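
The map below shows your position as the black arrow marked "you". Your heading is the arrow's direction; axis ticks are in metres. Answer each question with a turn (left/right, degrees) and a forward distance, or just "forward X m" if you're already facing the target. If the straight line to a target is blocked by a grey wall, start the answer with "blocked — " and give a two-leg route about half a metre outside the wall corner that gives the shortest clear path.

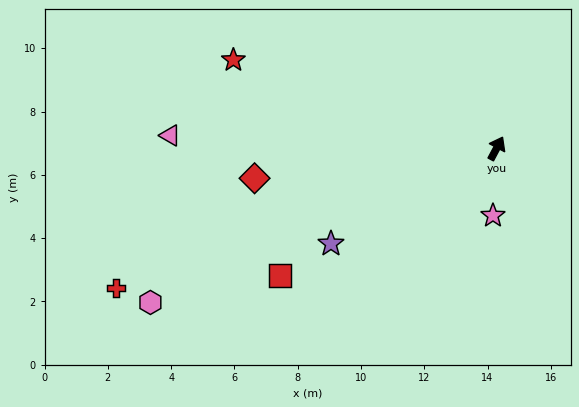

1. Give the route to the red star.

turn left 99°, forward 8.8 m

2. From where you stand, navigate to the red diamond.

turn left 125°, forward 7.7 m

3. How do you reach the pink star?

turn right 155°, forward 2.1 m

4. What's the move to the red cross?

turn left 138°, forward 12.8 m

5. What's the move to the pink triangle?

turn left 116°, forward 10.3 m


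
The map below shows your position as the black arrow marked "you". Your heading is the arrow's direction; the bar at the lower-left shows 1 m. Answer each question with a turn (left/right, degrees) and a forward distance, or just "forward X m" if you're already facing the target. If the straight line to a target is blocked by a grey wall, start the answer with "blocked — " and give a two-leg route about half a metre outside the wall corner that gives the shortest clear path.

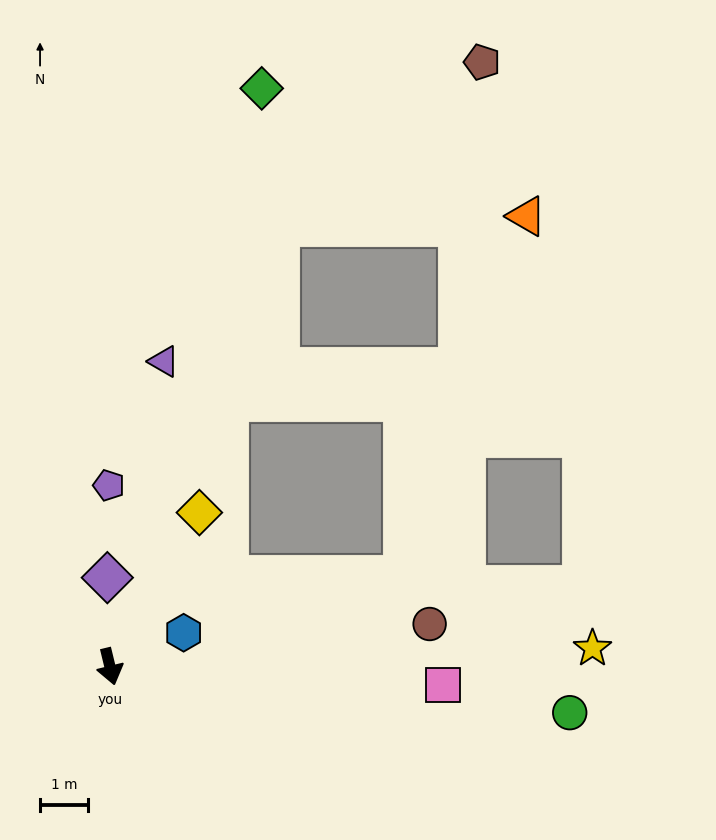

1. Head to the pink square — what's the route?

turn left 73°, forward 6.9 m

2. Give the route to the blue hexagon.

turn left 101°, forward 1.7 m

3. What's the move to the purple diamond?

turn left 168°, forward 1.8 m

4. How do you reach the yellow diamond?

turn left 136°, forward 3.7 m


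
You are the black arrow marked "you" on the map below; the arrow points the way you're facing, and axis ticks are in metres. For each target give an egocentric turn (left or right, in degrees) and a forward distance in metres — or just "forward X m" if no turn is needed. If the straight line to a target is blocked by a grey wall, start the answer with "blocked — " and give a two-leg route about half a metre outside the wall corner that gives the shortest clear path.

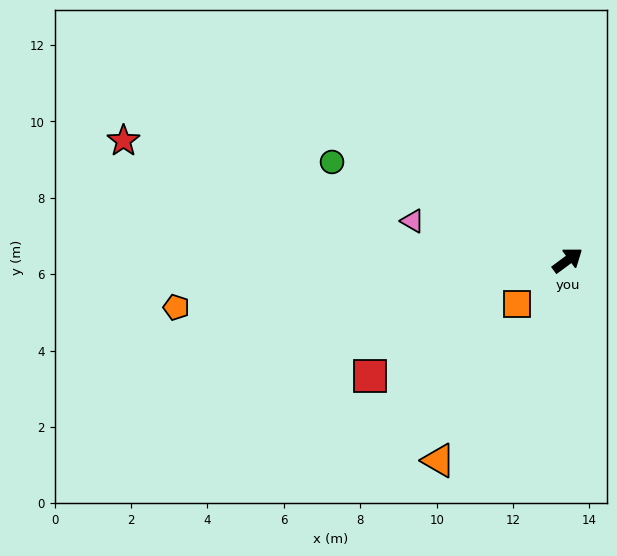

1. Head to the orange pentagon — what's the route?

turn left 150°, forward 10.3 m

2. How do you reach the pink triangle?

turn left 129°, forward 4.2 m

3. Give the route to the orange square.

turn right 176°, forward 1.7 m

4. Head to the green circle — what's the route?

turn left 121°, forward 6.7 m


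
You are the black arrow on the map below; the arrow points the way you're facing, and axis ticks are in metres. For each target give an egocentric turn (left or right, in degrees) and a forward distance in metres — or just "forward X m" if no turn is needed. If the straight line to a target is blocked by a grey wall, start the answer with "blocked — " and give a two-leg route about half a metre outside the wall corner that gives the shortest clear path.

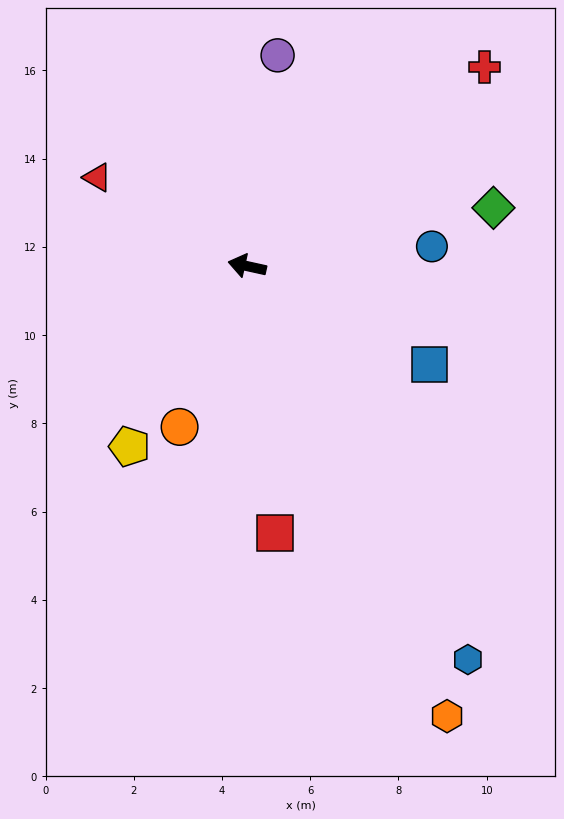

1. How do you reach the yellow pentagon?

turn left 69°, forward 4.9 m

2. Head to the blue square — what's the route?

turn left 164°, forward 4.7 m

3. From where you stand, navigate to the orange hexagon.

turn left 126°, forward 11.2 m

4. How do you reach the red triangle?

turn right 18°, forward 3.9 m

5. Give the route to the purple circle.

turn right 86°, forward 4.8 m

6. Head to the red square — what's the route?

turn left 108°, forward 6.1 m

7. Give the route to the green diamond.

turn right 154°, forward 5.7 m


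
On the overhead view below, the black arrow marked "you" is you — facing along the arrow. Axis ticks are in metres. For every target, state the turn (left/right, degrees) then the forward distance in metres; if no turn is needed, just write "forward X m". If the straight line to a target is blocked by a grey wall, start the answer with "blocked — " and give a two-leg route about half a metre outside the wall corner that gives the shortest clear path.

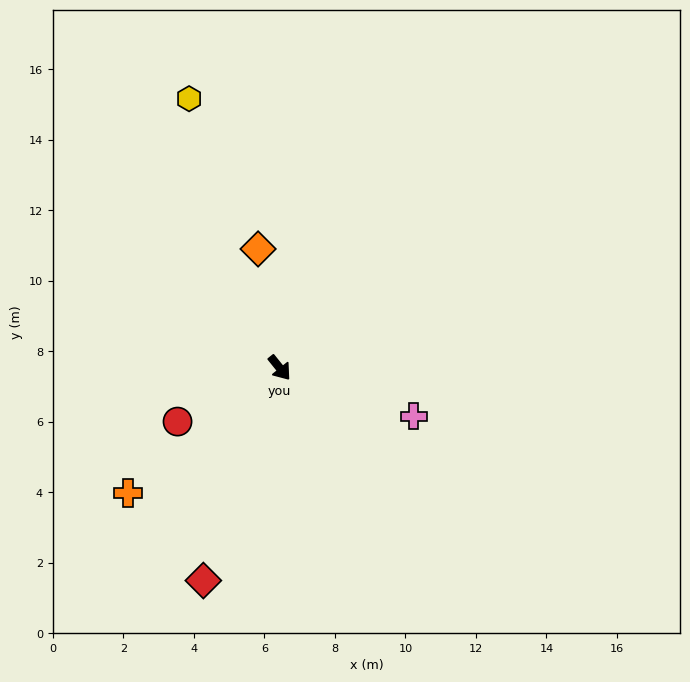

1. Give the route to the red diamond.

turn right 59°, forward 6.4 m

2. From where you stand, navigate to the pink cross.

turn left 31°, forward 4.0 m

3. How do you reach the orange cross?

turn right 89°, forward 5.6 m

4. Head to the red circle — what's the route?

turn right 101°, forward 3.3 m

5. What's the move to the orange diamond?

turn left 151°, forward 3.4 m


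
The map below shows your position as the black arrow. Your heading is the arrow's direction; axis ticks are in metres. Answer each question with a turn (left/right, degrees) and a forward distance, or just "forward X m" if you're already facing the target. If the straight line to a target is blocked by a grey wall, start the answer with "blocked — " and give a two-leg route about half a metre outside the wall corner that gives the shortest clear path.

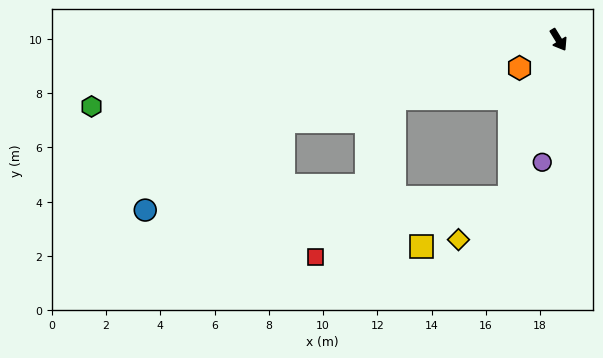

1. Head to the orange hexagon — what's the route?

turn right 86°, forward 1.8 m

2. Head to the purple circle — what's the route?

turn right 39°, forward 4.6 m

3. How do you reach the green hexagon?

turn right 113°, forward 17.4 m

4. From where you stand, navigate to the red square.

blocked — turn right 49°, forward 6.1 m, then turn right 55°, forward 7.5 m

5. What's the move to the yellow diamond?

blocked — turn right 49°, forward 6.1 m, then turn right 32°, forward 2.4 m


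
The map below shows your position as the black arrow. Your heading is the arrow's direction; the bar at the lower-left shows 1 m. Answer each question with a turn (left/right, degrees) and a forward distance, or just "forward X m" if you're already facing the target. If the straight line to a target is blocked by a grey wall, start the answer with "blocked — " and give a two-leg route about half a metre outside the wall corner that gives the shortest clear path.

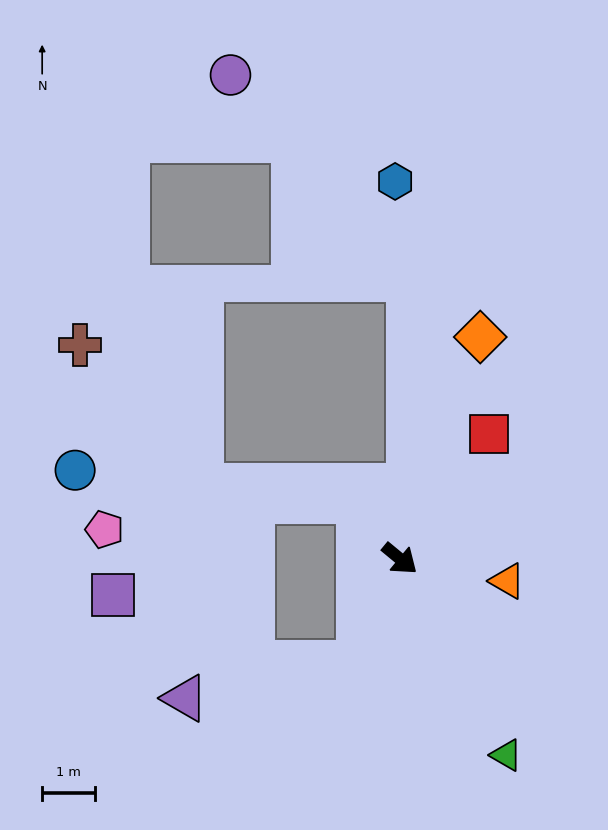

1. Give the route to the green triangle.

turn right 22°, forward 4.2 m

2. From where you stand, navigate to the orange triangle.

turn left 28°, forward 2.1 m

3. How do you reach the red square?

turn left 94°, forward 2.9 m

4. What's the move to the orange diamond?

turn left 110°, forward 4.4 m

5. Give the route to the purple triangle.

blocked — turn right 72°, forward 2.1 m, then turn right 57°, forward 3.3 m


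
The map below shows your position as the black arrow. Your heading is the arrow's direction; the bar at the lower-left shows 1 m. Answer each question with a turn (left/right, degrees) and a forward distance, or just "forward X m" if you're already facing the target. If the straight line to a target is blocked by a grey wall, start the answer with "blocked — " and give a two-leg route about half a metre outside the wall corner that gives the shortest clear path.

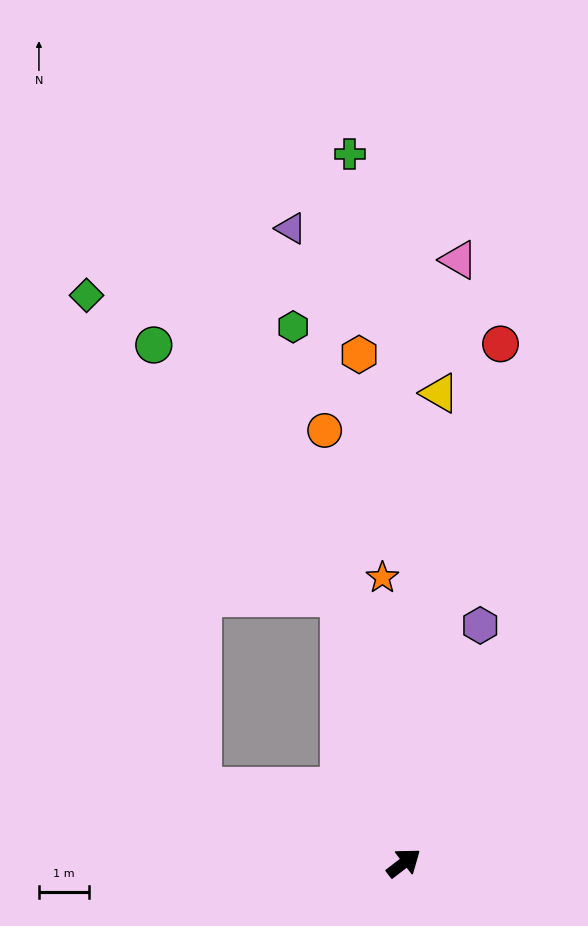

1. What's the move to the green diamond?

blocked — turn left 122°, forward 4.3 m, then turn right 57°, forward 10.2 m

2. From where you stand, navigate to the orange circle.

turn left 63°, forward 8.8 m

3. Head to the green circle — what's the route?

blocked — turn left 66°, forward 5.5 m, then turn left 23°, forward 6.3 m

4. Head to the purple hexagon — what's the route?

turn left 35°, forward 5.0 m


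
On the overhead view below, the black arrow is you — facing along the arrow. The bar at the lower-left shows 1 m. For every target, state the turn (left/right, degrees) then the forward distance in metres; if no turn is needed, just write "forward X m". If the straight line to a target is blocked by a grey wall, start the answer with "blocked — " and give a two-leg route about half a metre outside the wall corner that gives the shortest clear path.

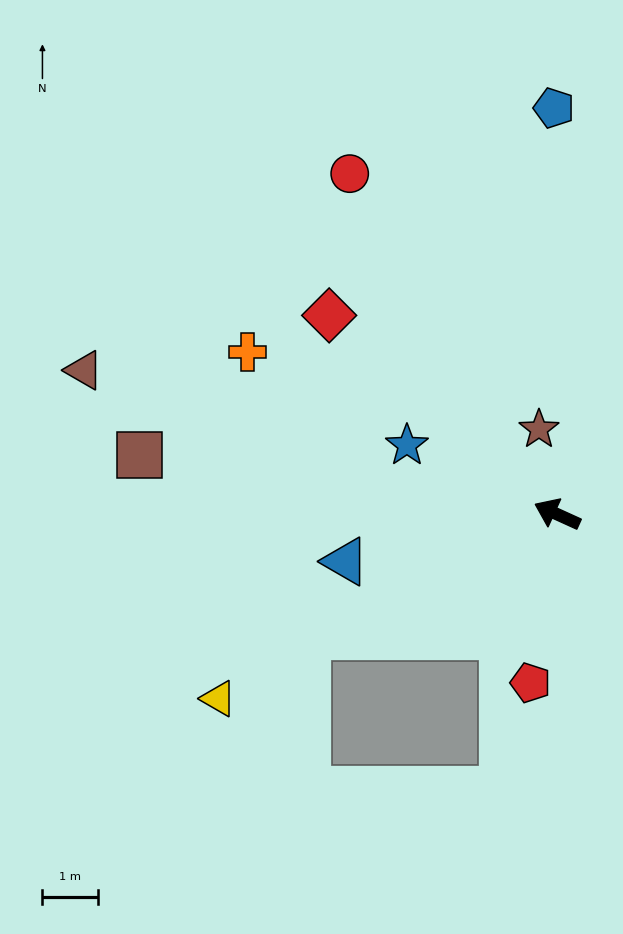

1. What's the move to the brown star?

turn right 53°, forward 1.6 m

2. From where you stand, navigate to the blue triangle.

turn left 37°, forward 3.9 m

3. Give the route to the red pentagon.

turn left 105°, forward 3.1 m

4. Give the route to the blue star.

forward 3.0 m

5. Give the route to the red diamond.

turn right 17°, forward 5.5 m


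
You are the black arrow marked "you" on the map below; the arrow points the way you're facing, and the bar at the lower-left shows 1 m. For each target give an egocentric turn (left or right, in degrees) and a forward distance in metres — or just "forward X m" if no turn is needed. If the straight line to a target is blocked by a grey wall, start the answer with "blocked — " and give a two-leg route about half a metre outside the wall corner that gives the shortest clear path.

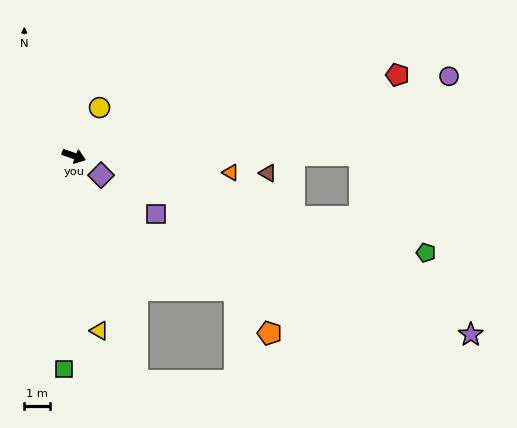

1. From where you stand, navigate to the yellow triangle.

turn right 62°, forward 7.0 m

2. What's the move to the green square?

turn right 73°, forward 8.4 m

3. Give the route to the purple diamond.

turn right 16°, forward 1.3 m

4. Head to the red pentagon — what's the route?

turn left 34°, forward 13.2 m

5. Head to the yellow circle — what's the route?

turn left 81°, forward 2.2 m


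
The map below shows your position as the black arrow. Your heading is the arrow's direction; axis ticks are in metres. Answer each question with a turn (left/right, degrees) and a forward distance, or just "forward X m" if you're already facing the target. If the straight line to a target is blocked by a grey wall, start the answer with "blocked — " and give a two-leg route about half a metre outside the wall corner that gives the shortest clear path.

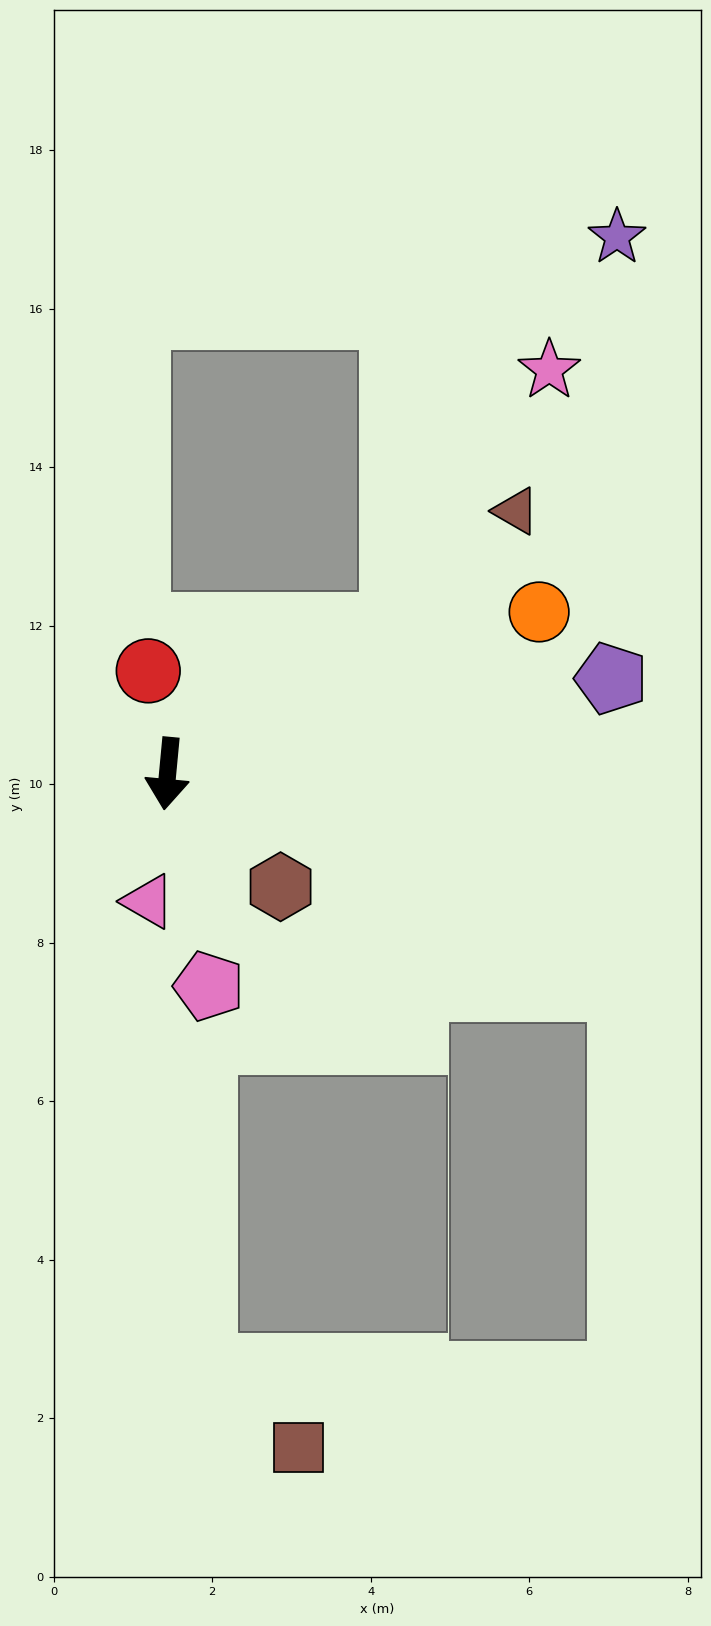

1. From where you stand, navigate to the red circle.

turn right 164°, forward 1.3 m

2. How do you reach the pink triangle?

turn right 3°, forward 1.6 m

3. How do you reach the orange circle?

turn left 119°, forward 5.1 m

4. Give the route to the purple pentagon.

turn left 108°, forward 5.7 m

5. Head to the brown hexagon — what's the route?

turn left 50°, forward 2.0 m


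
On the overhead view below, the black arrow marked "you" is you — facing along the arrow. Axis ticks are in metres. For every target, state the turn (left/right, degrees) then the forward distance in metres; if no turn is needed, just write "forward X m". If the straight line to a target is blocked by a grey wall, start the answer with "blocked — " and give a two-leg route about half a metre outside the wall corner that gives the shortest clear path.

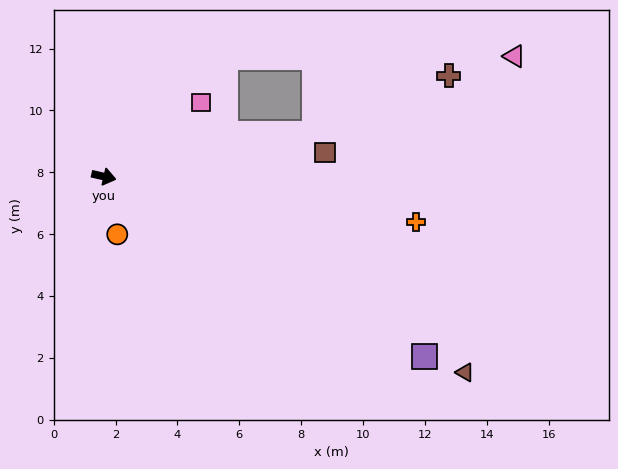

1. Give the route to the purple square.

turn right 16°, forward 11.9 m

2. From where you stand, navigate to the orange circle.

turn right 64°, forward 1.9 m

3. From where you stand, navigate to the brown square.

turn left 19°, forward 7.2 m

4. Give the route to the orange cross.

turn left 5°, forward 10.2 m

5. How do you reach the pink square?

turn left 50°, forward 3.9 m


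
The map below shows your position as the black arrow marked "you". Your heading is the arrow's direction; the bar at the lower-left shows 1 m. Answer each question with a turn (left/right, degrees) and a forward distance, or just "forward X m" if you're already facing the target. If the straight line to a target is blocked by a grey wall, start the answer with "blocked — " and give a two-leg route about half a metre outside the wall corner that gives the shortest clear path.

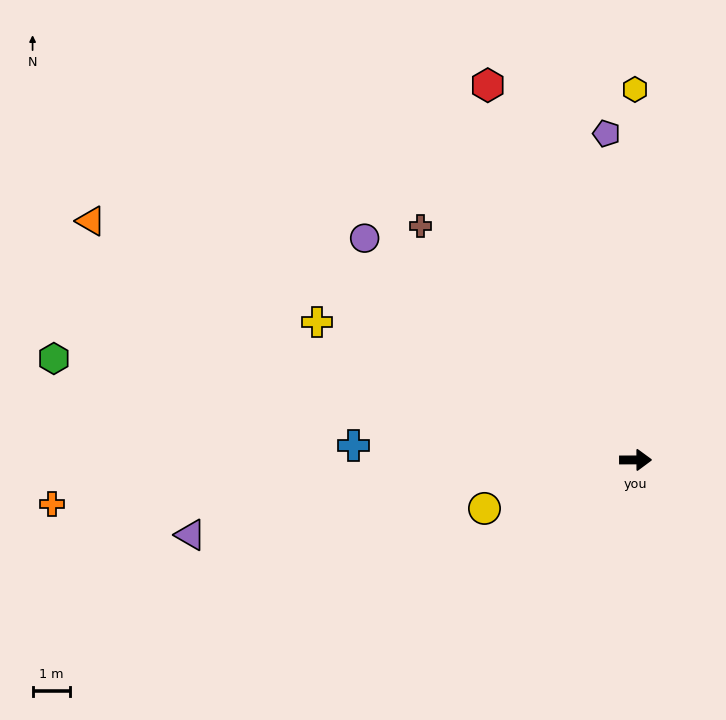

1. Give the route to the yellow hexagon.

turn left 90°, forward 9.9 m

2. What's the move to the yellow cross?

turn left 156°, forward 9.3 m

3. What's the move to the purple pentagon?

turn left 95°, forward 8.8 m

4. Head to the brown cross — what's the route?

turn left 132°, forward 8.5 m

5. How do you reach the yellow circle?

turn right 162°, forward 4.3 m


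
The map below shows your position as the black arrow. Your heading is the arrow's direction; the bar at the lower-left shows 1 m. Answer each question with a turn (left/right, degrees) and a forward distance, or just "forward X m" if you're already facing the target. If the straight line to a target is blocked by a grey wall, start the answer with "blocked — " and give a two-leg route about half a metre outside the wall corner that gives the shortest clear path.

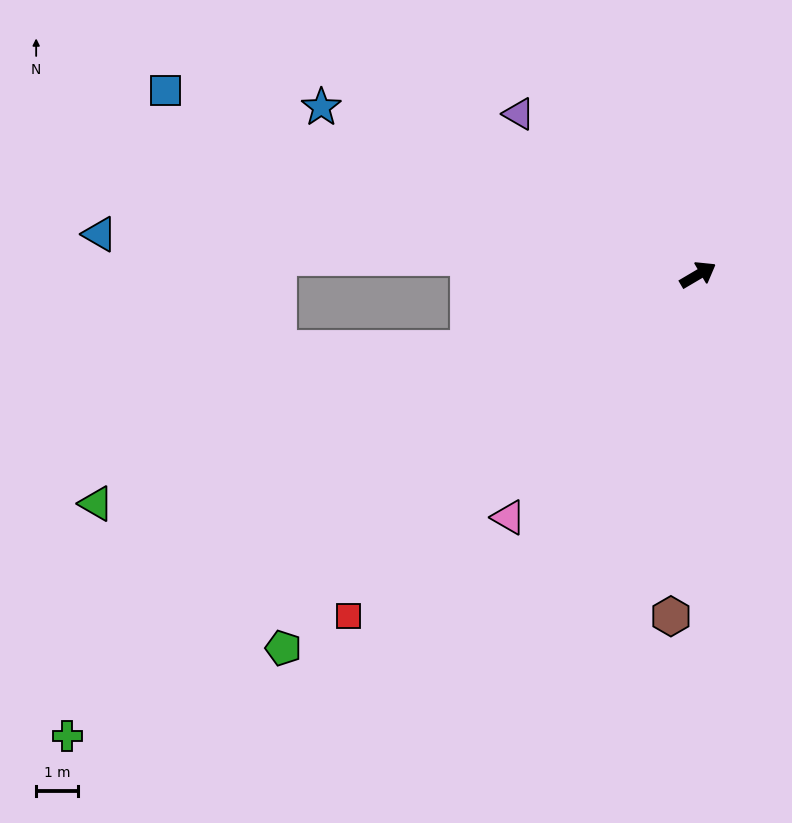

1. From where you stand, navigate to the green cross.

turn right 174°, forward 18.6 m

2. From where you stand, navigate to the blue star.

turn left 126°, forward 9.8 m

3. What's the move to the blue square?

turn left 130°, forward 13.4 m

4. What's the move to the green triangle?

turn left 170°, forward 15.3 m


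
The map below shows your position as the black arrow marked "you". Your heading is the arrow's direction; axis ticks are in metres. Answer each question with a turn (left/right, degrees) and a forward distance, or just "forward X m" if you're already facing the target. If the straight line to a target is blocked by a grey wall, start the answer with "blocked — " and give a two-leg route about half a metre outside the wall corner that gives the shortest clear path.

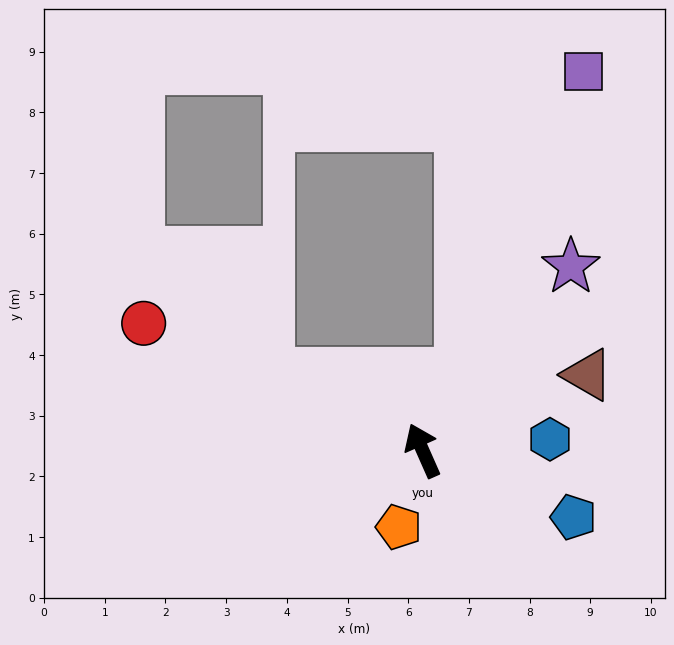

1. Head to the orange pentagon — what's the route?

turn left 139°, forward 1.3 m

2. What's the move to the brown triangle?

turn right 89°, forward 3.0 m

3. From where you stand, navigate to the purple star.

turn right 63°, forward 3.9 m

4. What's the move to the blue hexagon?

turn right 109°, forward 2.1 m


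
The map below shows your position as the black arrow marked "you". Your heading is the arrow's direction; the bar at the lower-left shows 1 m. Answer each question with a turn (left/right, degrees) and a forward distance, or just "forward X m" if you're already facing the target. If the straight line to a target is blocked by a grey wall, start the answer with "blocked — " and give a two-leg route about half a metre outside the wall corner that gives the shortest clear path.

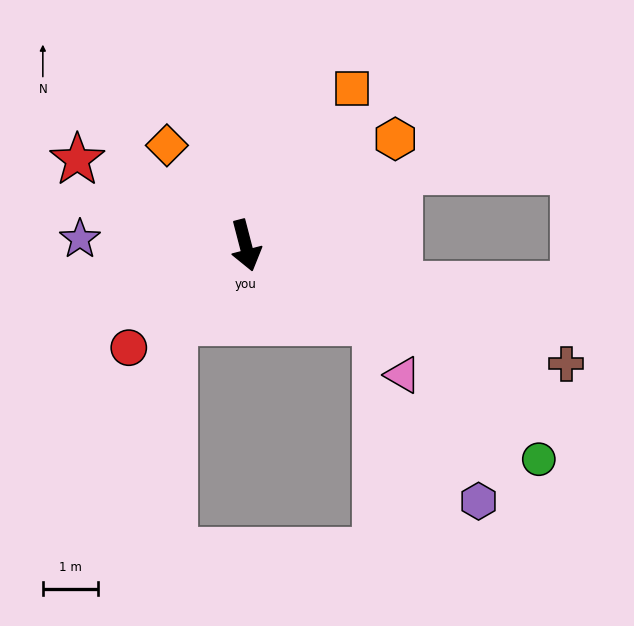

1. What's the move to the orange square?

turn left 131°, forward 3.4 m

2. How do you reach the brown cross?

turn left 55°, forward 6.2 m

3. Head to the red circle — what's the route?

turn right 63°, forward 2.8 m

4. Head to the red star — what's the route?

turn right 132°, forward 3.4 m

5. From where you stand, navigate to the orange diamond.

turn right 156°, forward 2.3 m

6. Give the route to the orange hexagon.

turn left 111°, forward 3.3 m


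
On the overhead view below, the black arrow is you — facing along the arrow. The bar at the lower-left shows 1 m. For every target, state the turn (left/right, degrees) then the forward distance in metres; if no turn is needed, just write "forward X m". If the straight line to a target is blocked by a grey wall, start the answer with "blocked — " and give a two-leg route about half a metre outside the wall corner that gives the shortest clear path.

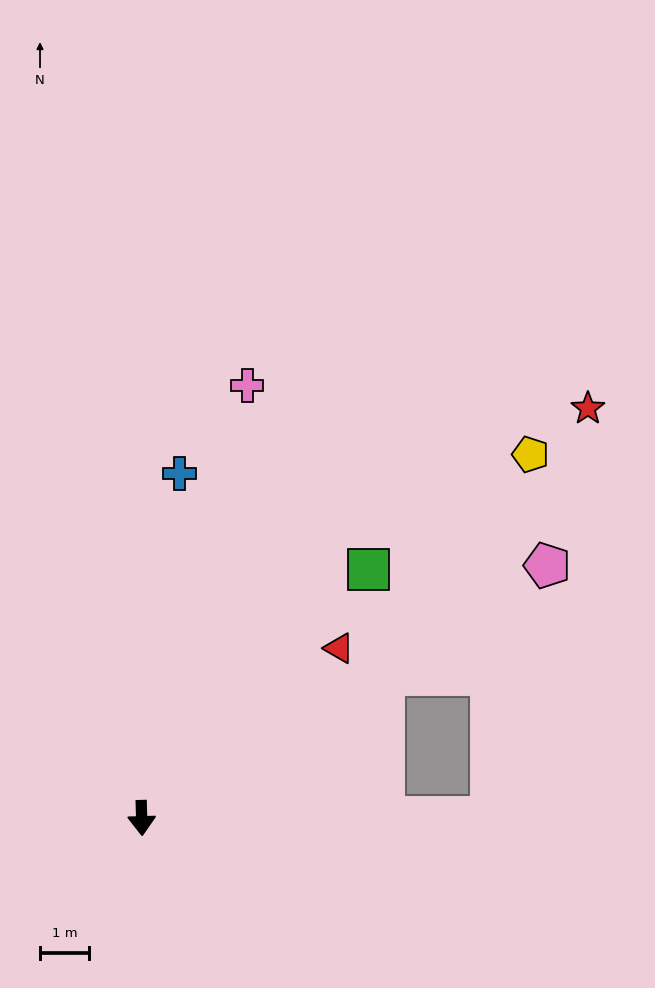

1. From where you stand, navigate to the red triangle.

turn left 129°, forward 5.3 m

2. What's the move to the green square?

turn left 136°, forward 6.9 m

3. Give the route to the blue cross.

turn left 172°, forward 7.1 m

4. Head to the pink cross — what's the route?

turn left 165°, forward 9.1 m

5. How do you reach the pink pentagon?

turn left 120°, forward 9.7 m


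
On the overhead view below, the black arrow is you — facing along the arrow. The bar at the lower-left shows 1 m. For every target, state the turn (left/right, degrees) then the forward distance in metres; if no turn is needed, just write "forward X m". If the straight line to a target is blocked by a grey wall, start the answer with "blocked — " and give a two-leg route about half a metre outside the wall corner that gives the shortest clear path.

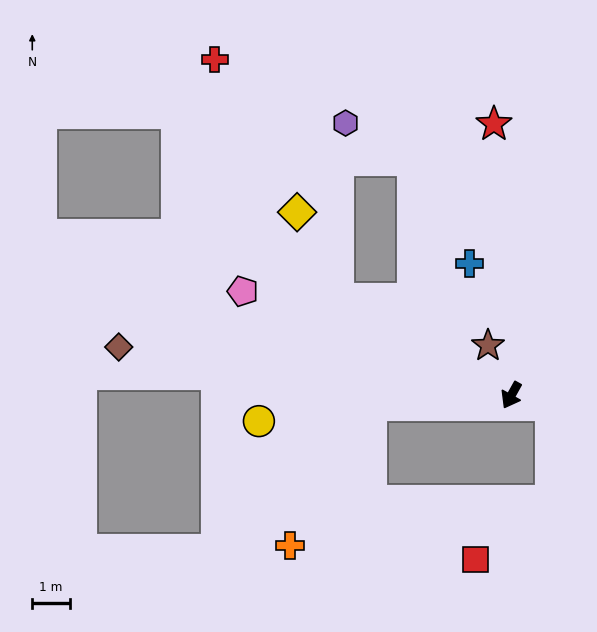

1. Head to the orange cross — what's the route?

blocked — turn right 57°, forward 3.7 m, then turn left 56°, forward 4.3 m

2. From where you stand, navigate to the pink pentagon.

turn right 82°, forward 7.7 m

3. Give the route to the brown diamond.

turn right 68°, forward 10.5 m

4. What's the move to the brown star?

turn right 126°, forward 1.5 m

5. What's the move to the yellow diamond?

blocked — turn right 90°, forward 5.3 m, then turn right 36°, forward 2.5 m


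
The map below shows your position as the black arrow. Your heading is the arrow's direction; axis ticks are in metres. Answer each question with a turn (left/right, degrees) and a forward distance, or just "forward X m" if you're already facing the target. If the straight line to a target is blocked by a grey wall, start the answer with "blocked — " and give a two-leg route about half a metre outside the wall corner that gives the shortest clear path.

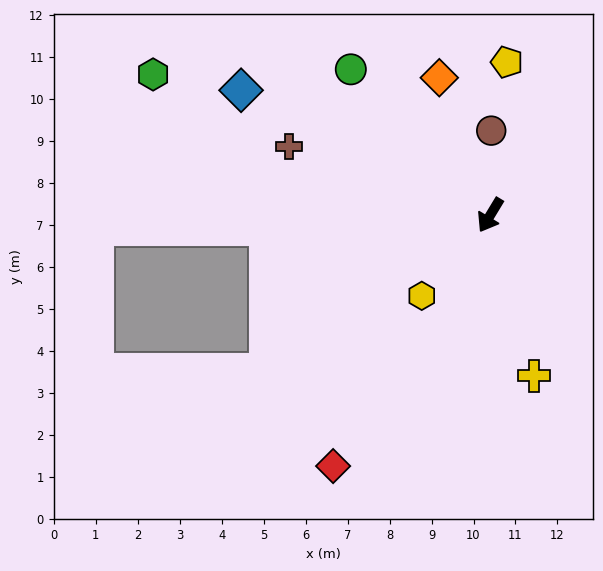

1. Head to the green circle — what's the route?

turn right 105°, forward 4.8 m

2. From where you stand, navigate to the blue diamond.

turn right 85°, forward 6.6 m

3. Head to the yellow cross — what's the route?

turn left 46°, forward 4.0 m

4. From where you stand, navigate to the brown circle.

turn right 149°, forward 2.0 m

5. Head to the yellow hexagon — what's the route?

turn right 9°, forward 2.5 m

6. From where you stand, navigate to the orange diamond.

turn right 128°, forward 3.5 m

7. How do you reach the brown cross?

turn right 78°, forward 5.1 m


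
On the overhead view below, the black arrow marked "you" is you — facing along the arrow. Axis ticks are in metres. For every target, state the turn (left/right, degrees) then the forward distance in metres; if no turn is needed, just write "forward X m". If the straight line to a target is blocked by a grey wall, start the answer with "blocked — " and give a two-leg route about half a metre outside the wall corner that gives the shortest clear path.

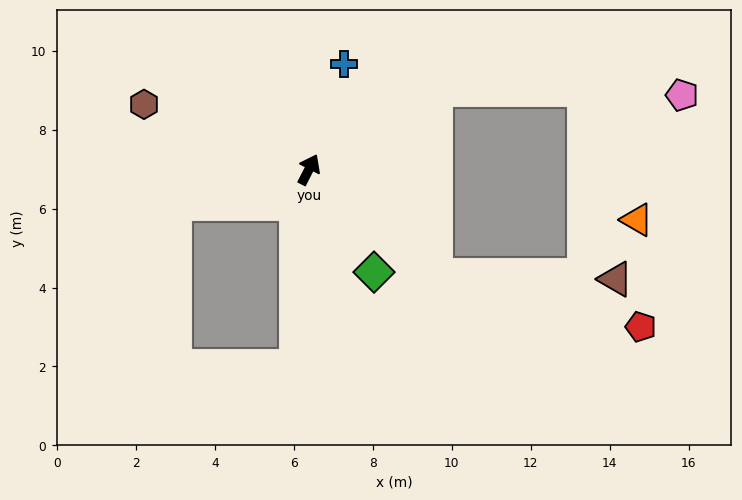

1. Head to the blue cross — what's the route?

turn left 9°, forward 2.8 m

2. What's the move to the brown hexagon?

turn left 96°, forward 4.5 m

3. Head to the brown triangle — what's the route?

blocked — turn right 103°, forward 4.2 m, then turn left 39°, forward 4.6 m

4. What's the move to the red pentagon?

blocked — turn right 103°, forward 4.2 m, then turn left 26°, forward 5.4 m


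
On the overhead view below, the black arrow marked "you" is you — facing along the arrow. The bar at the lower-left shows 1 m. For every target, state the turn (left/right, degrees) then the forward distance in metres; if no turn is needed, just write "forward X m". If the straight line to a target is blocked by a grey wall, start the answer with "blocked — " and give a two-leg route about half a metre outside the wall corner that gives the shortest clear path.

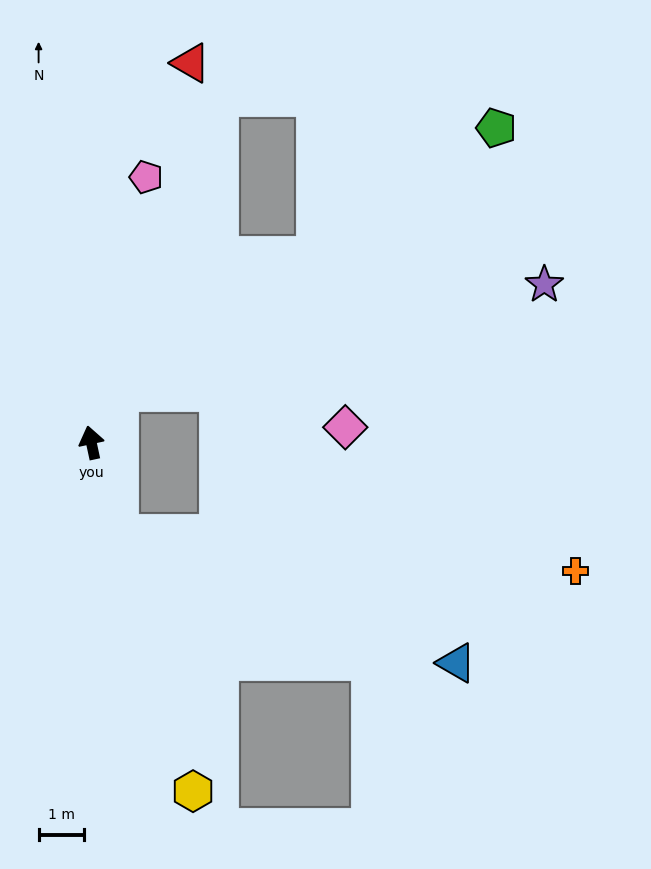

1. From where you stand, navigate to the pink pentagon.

turn right 24°, forward 5.9 m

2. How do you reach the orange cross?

blocked — turn right 175°, forward 2.1 m, then turn left 68°, forward 10.0 m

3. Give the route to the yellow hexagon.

turn right 176°, forward 8.0 m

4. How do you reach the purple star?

blocked — turn right 42°, forward 1.3 m, then turn right 46°, forward 9.6 m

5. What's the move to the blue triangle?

blocked — turn right 175°, forward 2.1 m, then turn left 52°, forward 7.9 m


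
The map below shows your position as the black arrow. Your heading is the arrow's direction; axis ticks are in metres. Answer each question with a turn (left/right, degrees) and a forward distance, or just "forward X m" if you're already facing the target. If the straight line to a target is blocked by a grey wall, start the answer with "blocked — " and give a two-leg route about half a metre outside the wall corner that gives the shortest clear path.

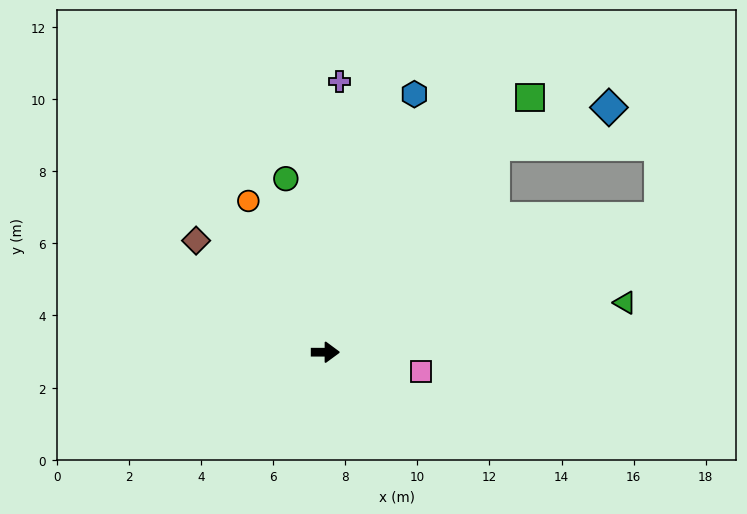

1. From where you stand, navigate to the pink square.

turn right 11°, forward 2.7 m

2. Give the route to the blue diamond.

blocked — turn left 51°, forward 7.4 m, then turn right 32°, forward 3.3 m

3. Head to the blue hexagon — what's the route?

turn left 71°, forward 7.6 m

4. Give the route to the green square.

turn left 51°, forward 9.1 m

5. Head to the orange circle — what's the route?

turn left 117°, forward 4.7 m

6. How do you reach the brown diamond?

turn left 139°, forward 4.7 m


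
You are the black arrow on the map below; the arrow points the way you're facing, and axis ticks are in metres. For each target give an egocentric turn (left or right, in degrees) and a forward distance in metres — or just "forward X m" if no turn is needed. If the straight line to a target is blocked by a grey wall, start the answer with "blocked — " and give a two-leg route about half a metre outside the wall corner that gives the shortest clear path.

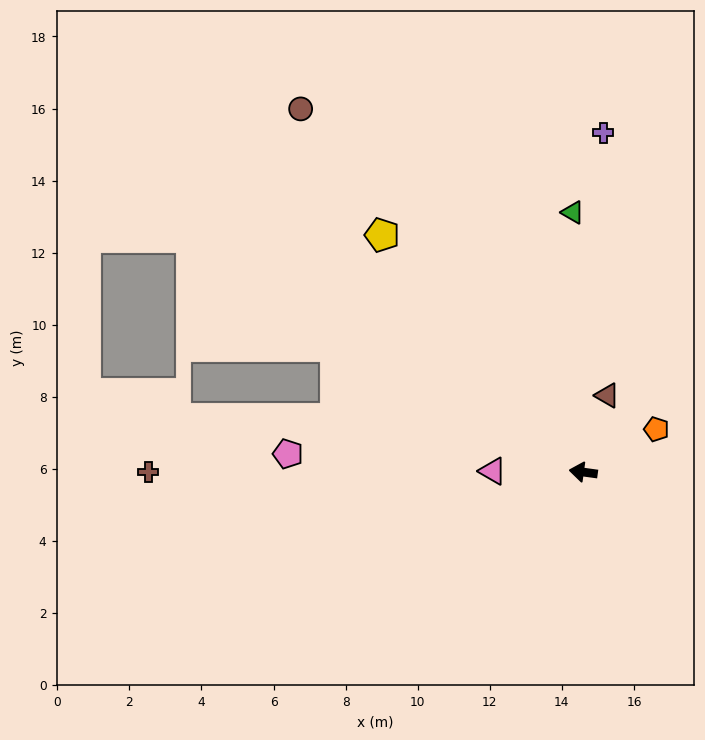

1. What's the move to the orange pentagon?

turn right 142°, forward 2.4 m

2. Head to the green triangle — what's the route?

turn right 80°, forward 7.2 m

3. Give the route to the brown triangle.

turn right 100°, forward 2.2 m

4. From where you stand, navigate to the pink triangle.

turn left 7°, forward 2.5 m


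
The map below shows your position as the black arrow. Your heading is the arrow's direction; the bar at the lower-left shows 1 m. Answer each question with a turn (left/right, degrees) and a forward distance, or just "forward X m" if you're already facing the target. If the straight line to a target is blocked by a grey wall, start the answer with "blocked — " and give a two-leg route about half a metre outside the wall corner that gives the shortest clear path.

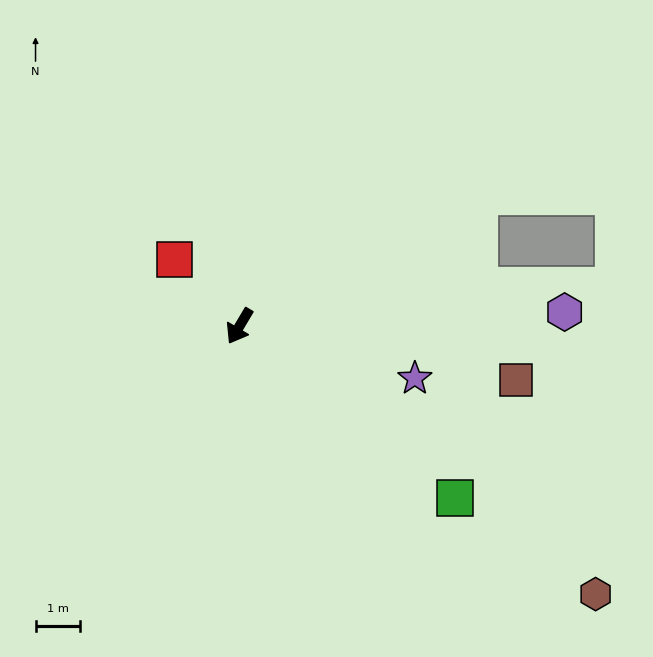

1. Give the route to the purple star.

turn left 104°, forward 4.2 m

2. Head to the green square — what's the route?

turn left 82°, forward 6.3 m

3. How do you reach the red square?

turn right 105°, forward 2.1 m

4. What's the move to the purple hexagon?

turn left 123°, forward 7.4 m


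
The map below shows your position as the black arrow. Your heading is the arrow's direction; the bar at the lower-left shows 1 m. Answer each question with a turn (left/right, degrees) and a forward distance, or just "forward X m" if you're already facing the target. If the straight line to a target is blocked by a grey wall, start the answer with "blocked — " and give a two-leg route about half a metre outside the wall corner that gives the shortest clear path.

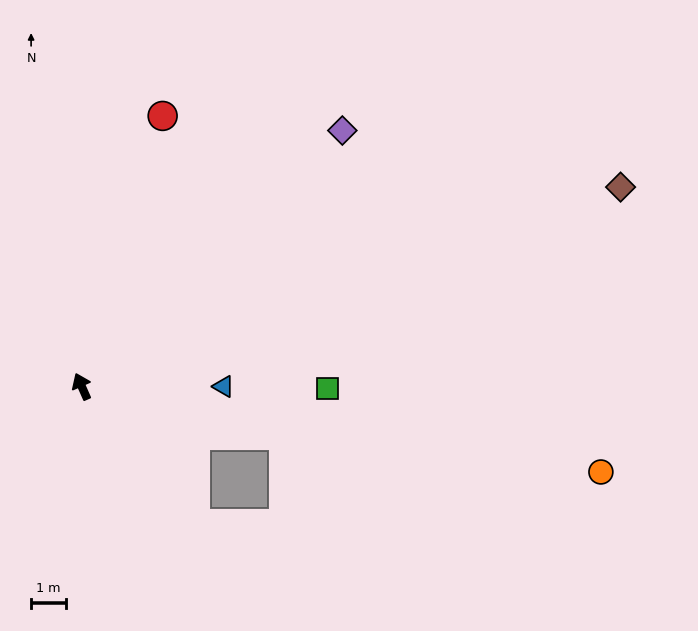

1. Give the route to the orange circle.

turn right 123°, forward 15.1 m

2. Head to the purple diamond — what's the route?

turn right 69°, forward 10.5 m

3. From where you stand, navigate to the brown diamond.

turn right 94°, forward 16.5 m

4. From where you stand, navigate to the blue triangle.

turn right 114°, forward 4.1 m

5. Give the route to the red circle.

turn right 40°, forward 8.1 m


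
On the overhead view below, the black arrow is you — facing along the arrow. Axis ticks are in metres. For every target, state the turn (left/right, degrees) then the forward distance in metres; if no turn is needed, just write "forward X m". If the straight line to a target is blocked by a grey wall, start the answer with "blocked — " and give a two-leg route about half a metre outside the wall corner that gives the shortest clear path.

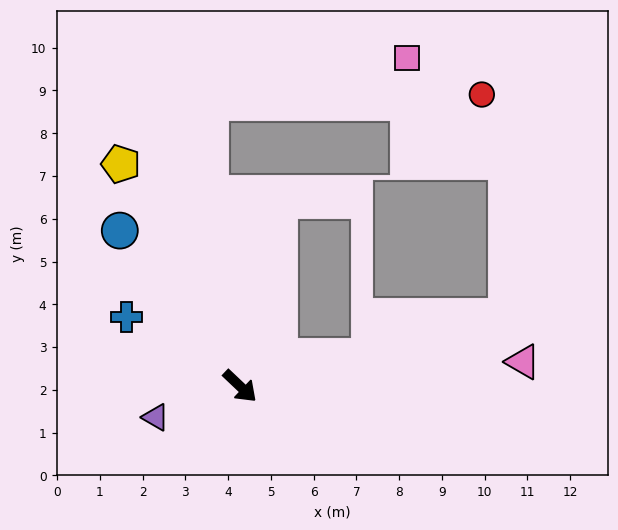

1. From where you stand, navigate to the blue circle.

turn left 171°, forward 4.6 m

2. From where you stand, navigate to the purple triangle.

turn right 116°, forward 2.1 m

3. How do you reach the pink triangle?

turn left 48°, forward 6.6 m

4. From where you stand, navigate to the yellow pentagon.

turn left 162°, forward 5.9 m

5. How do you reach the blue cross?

turn right 168°, forward 3.1 m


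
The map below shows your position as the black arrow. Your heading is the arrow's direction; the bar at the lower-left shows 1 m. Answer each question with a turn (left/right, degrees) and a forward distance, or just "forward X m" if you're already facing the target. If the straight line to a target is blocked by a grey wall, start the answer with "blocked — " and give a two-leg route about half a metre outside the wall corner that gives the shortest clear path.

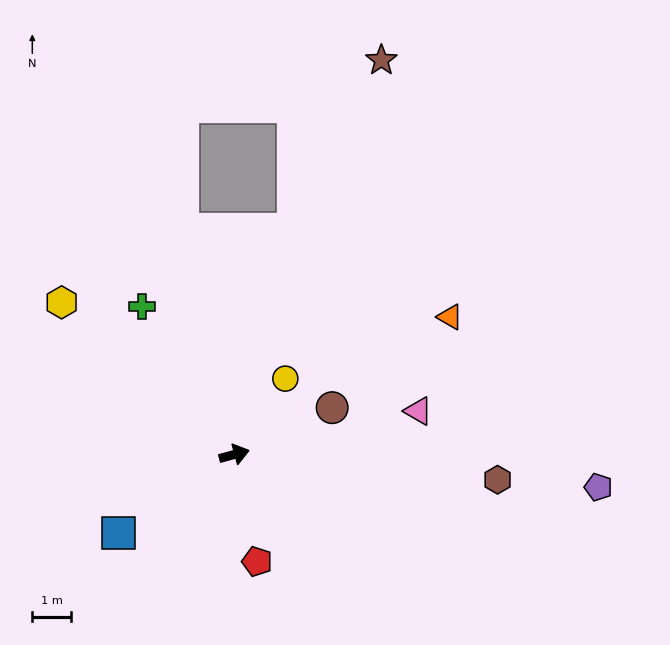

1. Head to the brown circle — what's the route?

turn left 10°, forward 2.8 m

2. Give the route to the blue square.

turn right 161°, forward 3.6 m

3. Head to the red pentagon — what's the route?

turn right 93°, forward 2.8 m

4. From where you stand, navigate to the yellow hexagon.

turn left 123°, forward 6.0 m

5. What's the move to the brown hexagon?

turn right 21°, forward 6.8 m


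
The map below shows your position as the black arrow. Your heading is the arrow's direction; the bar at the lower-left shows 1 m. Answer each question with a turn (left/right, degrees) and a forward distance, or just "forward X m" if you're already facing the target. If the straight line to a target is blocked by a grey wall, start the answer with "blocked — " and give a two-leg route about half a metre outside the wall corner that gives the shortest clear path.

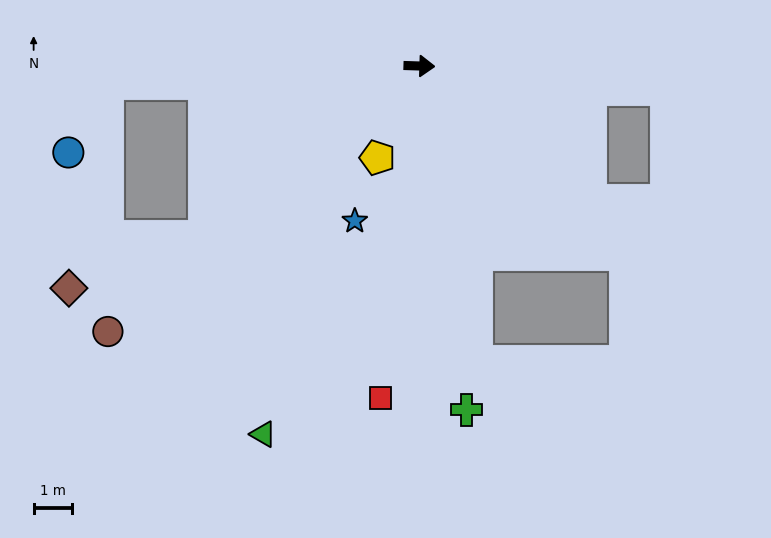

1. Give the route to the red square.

turn right 95°, forward 8.8 m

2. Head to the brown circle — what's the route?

turn right 138°, forward 10.8 m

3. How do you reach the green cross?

turn right 80°, forward 9.1 m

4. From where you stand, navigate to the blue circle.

blocked — turn right 175°, forward 8.2 m, then turn left 57°, forward 2.1 m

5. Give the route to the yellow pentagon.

turn right 113°, forward 2.7 m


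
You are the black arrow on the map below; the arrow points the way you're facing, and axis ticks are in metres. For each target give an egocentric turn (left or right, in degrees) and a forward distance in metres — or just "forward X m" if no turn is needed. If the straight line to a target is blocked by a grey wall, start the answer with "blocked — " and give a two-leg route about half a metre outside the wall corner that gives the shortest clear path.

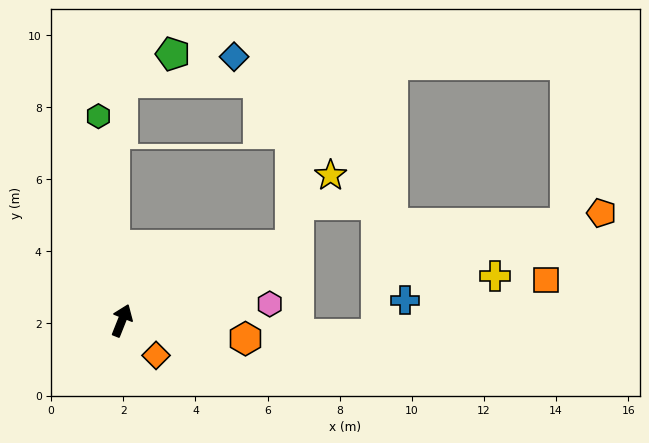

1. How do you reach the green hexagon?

turn left 28°, forward 5.7 m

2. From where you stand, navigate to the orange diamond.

turn right 114°, forward 1.4 m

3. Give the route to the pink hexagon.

turn right 62°, forward 4.1 m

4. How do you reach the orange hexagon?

turn right 77°, forward 3.5 m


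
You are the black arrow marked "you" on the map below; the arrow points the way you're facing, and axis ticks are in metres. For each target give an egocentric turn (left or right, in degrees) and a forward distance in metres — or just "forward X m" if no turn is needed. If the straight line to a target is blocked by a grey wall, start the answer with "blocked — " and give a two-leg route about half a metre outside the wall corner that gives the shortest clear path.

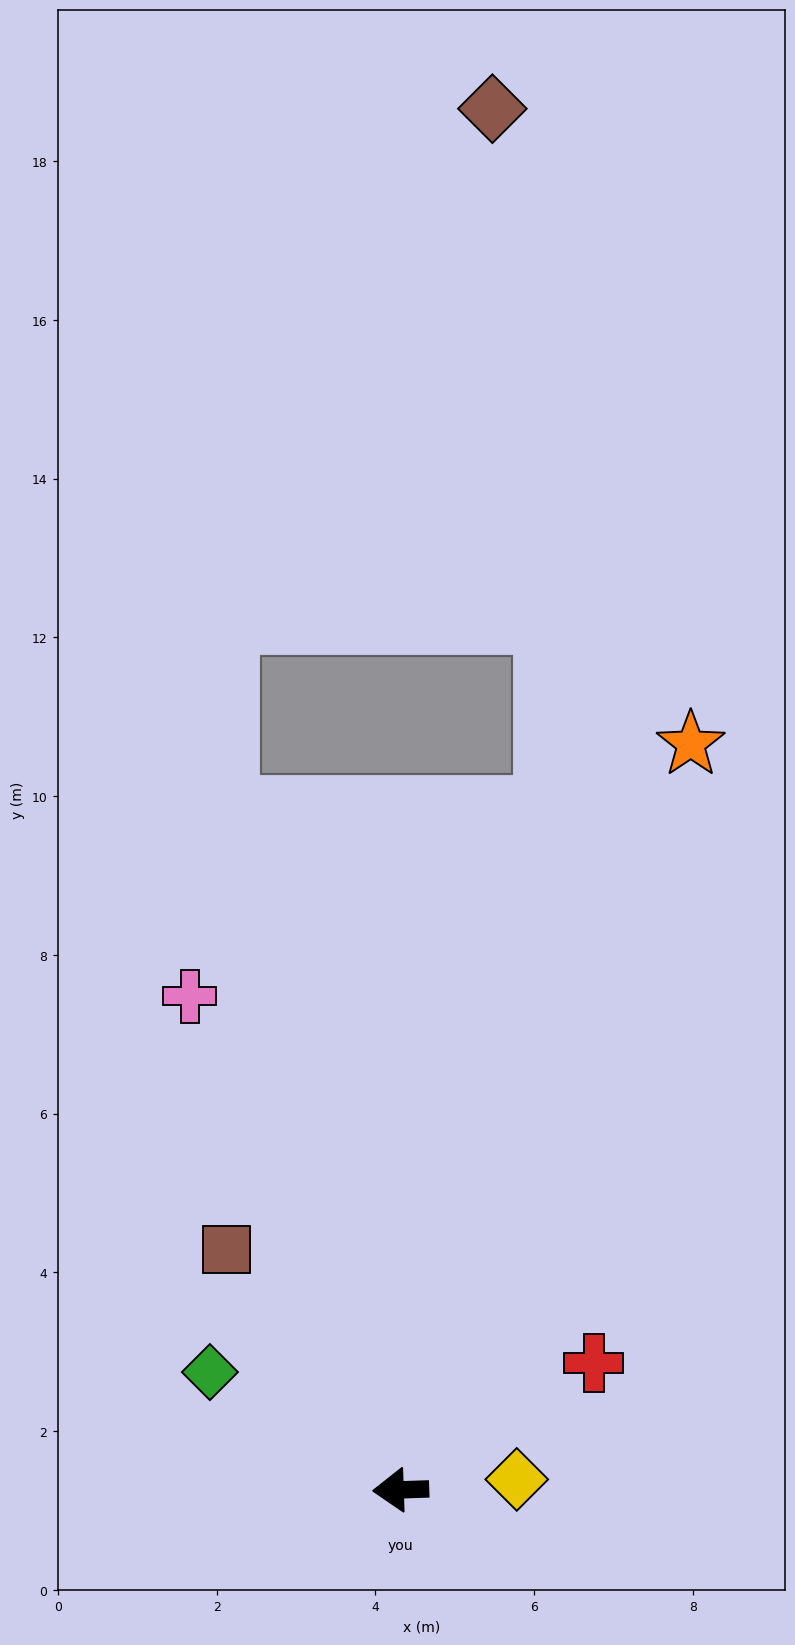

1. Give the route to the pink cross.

turn right 69°, forward 6.8 m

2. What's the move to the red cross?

turn right 149°, forward 2.9 m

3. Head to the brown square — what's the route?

turn right 56°, forward 3.7 m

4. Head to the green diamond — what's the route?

turn right 34°, forward 2.8 m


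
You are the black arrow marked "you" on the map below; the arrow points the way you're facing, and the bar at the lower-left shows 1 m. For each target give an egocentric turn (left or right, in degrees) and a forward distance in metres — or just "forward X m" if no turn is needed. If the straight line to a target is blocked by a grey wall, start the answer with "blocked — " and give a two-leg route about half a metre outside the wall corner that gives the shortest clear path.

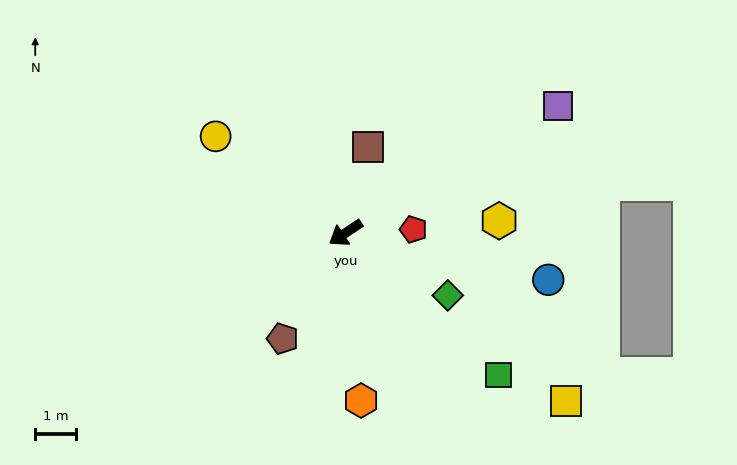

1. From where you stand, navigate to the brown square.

turn right 138°, forward 2.2 m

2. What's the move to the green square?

turn left 104°, forward 5.1 m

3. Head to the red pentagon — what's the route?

turn left 149°, forward 1.7 m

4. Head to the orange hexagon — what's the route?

turn left 62°, forward 4.1 m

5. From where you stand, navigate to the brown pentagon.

turn left 26°, forward 3.0 m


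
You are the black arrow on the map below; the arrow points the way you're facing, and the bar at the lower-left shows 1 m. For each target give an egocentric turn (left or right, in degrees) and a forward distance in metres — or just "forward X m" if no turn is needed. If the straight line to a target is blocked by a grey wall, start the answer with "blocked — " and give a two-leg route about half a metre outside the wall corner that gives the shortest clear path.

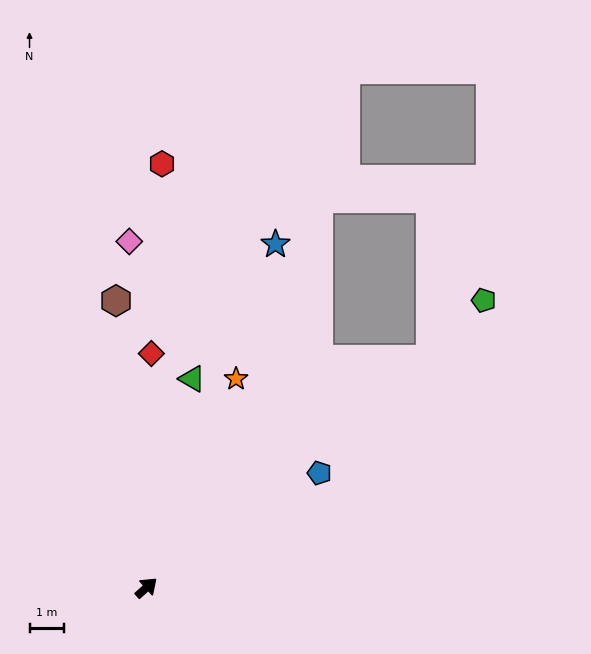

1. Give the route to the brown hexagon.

turn left 54°, forward 8.4 m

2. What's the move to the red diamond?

turn left 47°, forward 6.8 m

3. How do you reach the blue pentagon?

turn right 8°, forward 6.0 m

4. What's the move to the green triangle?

turn left 36°, forward 6.2 m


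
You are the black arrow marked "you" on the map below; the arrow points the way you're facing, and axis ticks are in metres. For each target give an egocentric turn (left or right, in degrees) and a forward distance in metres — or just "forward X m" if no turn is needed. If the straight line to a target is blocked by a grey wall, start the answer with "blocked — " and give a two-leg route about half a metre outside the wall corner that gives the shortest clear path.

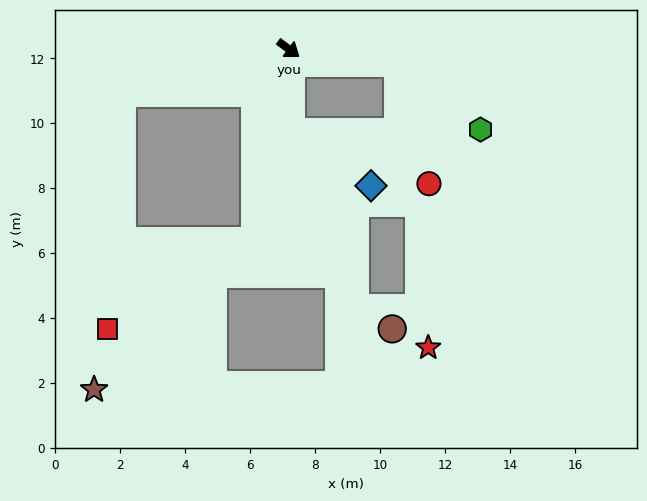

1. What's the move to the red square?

blocked — turn right 63°, forward 6.0 m, then turn right 50°, forward 5.3 m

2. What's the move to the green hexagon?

blocked — turn left 29°, forward 3.4 m, then turn right 31°, forward 3.3 m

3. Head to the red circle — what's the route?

blocked — turn right 51°, forward 2.6 m, then turn left 67°, forward 4.5 m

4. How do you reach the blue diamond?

blocked — turn right 51°, forward 2.6 m, then turn left 53°, forward 3.0 m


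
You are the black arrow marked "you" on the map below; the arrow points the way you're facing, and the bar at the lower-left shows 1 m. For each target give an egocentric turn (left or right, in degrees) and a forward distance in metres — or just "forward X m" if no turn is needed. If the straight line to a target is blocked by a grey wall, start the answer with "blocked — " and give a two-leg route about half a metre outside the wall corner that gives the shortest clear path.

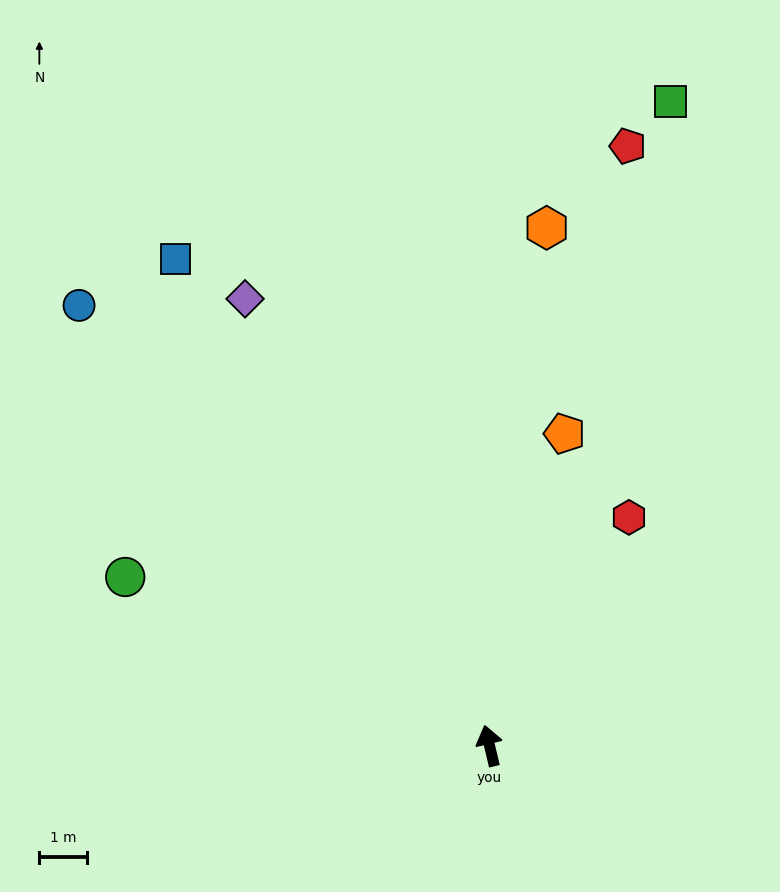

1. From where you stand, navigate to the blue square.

turn left 19°, forward 12.2 m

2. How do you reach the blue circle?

turn left 30°, forward 12.7 m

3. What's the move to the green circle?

turn left 52°, forward 8.5 m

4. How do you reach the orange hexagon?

turn right 20°, forward 11.0 m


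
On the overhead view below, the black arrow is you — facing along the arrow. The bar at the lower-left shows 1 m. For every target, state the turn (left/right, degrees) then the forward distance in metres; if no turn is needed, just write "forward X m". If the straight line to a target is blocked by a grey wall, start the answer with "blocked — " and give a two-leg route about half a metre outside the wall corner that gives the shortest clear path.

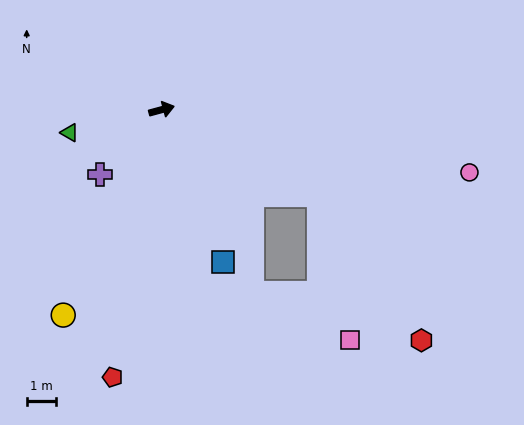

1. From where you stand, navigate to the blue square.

turn right 83°, forward 5.7 m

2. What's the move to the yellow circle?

turn right 131°, forward 7.9 m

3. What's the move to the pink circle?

turn right 27°, forward 10.9 m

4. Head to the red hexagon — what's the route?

blocked — turn right 44°, forward 6.2 m, then turn right 26°, forward 6.2 m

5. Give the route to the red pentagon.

turn right 116°, forward 9.4 m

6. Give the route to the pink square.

blocked — turn right 44°, forward 6.2 m, then turn right 49°, forward 5.1 m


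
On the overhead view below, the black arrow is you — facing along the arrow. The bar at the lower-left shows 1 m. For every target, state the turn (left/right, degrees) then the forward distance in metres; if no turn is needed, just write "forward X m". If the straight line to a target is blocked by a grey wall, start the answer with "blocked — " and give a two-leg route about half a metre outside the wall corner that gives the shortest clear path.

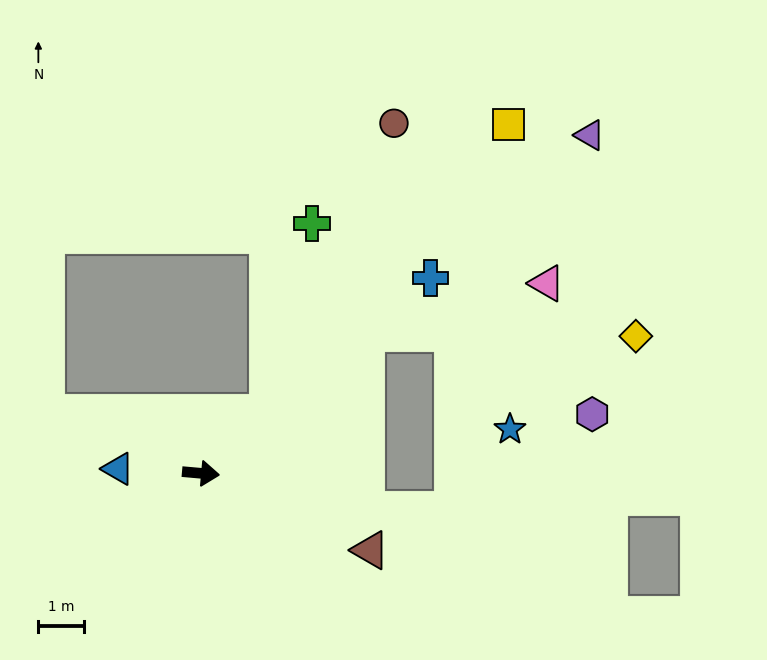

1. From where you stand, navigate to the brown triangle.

turn right 19°, forward 4.1 m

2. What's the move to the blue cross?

turn left 45°, forward 6.6 m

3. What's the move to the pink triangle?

blocked — turn left 46°, forward 4.7 m, then turn right 26°, forward 4.1 m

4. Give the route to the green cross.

blocked — turn left 47°, forward 2.0 m, then turn left 35°, forward 4.3 m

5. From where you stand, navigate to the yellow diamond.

blocked — turn left 46°, forward 4.7 m, then turn right 42°, forward 5.9 m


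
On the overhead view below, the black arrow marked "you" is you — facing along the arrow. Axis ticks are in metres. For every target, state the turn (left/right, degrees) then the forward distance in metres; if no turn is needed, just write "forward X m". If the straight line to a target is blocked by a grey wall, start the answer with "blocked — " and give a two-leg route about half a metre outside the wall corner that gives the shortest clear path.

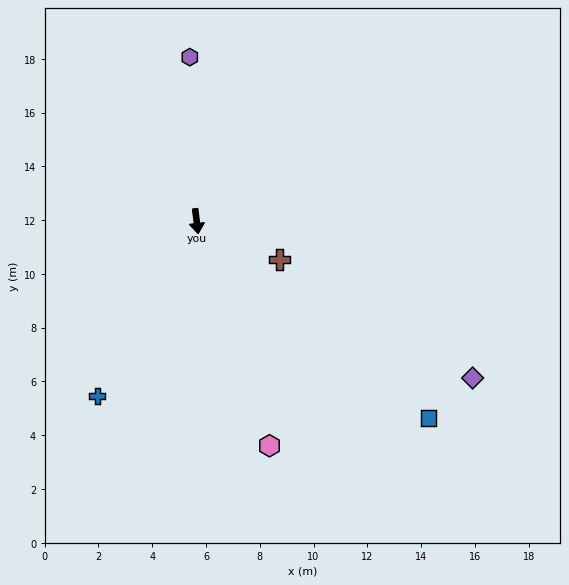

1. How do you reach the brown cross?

turn left 58°, forward 3.4 m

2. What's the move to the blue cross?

turn right 36°, forward 7.5 m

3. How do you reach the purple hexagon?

turn left 176°, forward 6.1 m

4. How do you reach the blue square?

turn left 43°, forward 11.3 m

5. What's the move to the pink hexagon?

turn left 11°, forward 8.8 m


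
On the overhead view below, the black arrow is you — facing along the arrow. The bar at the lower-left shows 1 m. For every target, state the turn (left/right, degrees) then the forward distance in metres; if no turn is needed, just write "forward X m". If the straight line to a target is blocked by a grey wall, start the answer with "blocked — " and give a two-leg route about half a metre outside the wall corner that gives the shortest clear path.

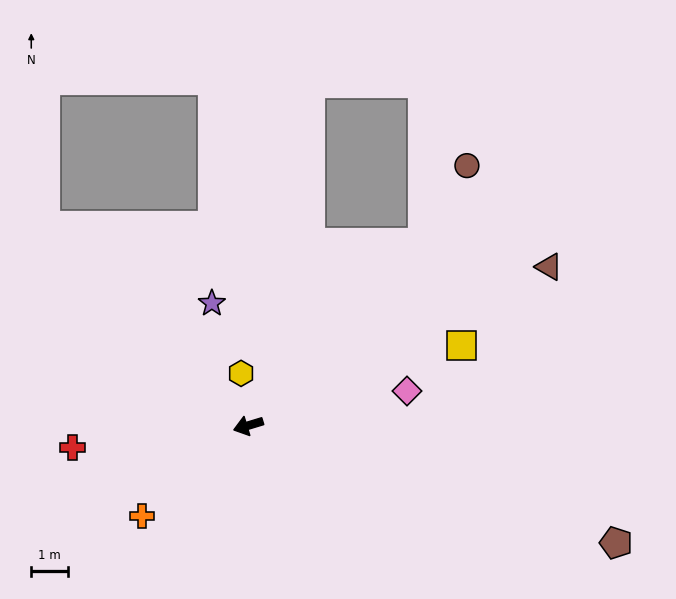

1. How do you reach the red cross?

turn right 10°, forward 4.9 m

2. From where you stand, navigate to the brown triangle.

turn right 169°, forward 9.3 m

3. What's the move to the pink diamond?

turn left 175°, forward 4.5 m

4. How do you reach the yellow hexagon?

turn right 99°, forward 1.4 m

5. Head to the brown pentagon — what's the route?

turn left 145°, forward 10.6 m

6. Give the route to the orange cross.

turn left 23°, forward 3.8 m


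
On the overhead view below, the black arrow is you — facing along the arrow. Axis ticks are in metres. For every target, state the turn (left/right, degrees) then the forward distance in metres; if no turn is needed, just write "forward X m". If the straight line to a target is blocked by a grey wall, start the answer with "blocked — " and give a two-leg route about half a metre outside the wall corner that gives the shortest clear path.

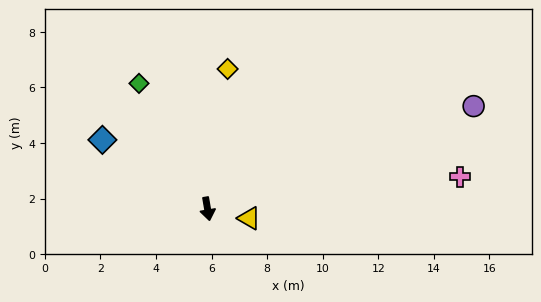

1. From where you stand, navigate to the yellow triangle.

turn left 68°, forward 1.5 m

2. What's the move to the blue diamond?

turn right 133°, forward 4.5 m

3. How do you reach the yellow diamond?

turn left 162°, forward 5.1 m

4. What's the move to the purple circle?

turn left 101°, forward 10.3 m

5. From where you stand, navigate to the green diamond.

turn right 161°, forward 5.1 m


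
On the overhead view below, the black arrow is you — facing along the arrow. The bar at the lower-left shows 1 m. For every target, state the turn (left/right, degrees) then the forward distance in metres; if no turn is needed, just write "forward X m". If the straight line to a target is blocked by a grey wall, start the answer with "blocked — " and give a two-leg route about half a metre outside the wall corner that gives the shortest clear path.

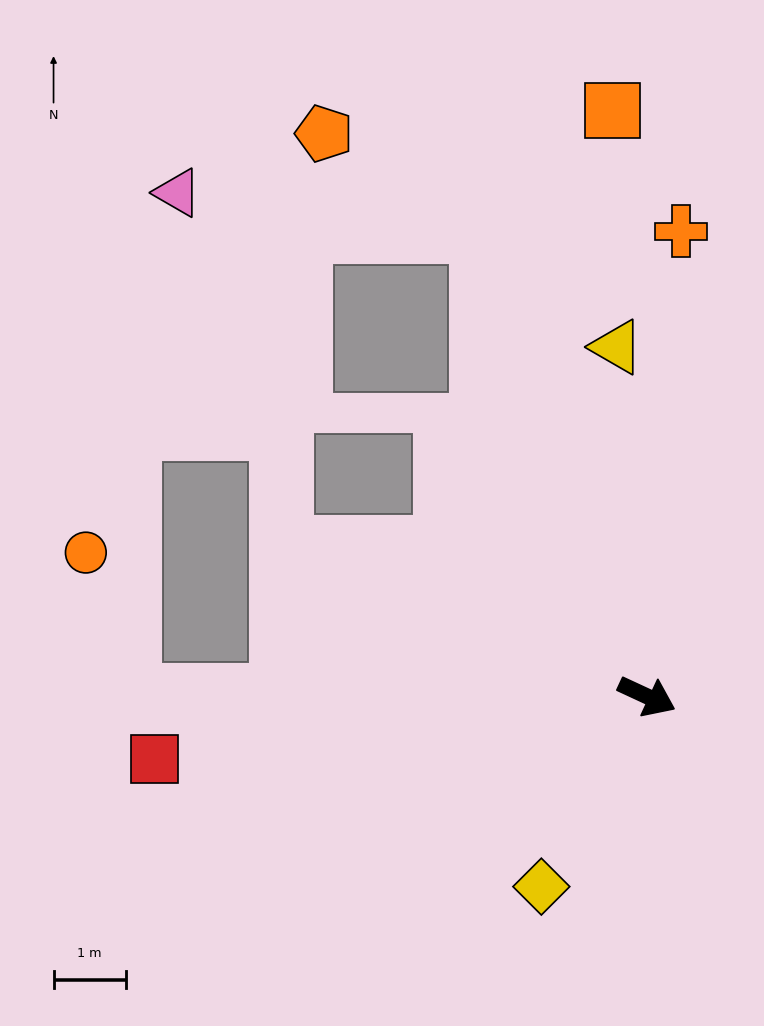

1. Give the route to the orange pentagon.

blocked — turn left 135°, forward 6.8 m, then turn left 37°, forward 2.6 m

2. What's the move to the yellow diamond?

turn right 94°, forward 3.0 m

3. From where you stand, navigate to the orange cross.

turn left 111°, forward 6.4 m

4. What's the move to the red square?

turn right 148°, forward 6.9 m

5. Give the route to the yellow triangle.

turn left 120°, forward 4.8 m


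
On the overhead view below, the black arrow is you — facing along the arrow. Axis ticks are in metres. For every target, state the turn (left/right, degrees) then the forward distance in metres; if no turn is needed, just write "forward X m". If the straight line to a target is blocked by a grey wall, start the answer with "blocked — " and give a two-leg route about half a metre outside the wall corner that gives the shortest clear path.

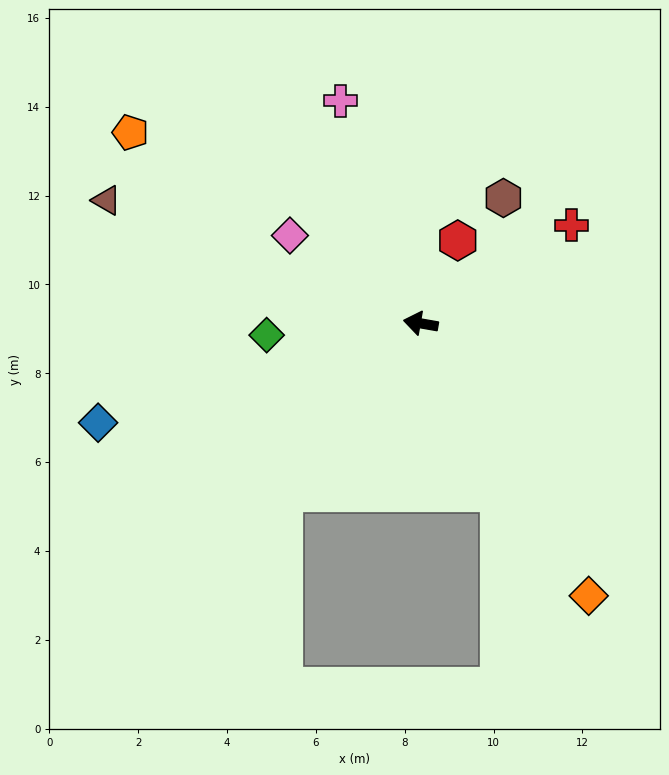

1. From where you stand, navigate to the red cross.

turn right 137°, forward 4.1 m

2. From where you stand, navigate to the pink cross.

turn right 60°, forward 5.3 m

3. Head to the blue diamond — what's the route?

turn left 27°, forward 7.6 m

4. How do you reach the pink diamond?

turn right 24°, forward 3.5 m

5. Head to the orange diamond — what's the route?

turn left 132°, forward 7.2 m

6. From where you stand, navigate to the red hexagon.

turn right 104°, forward 2.0 m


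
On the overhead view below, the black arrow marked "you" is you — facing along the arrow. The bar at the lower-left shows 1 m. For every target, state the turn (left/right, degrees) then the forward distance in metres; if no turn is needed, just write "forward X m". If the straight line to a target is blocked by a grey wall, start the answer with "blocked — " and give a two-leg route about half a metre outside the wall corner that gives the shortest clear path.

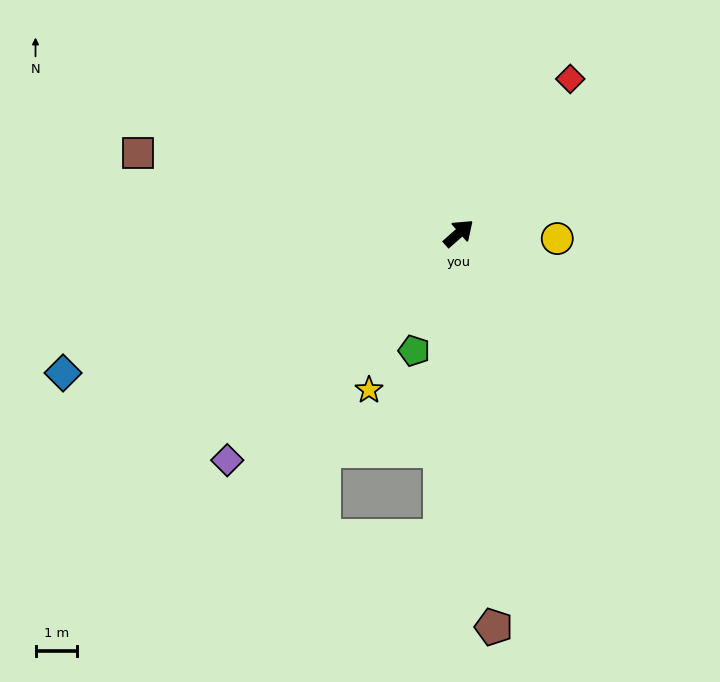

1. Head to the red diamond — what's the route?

turn left 13°, forward 4.6 m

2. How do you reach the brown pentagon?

turn right 126°, forward 9.5 m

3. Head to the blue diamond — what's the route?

turn left 158°, forward 10.0 m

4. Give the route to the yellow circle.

turn right 44°, forward 2.4 m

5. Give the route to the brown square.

turn left 125°, forward 7.9 m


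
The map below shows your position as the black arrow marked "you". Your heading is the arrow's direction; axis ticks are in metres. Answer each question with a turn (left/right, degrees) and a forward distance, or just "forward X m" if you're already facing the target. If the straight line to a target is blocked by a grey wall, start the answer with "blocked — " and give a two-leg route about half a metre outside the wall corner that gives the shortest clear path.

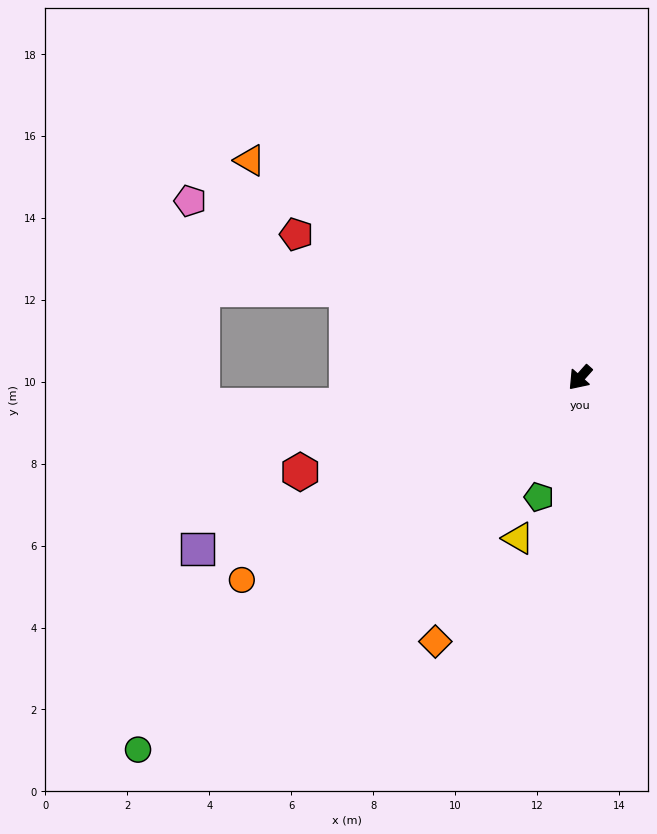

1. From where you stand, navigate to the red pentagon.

turn right 75°, forward 7.8 m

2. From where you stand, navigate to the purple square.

turn right 24°, forward 10.2 m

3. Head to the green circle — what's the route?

turn right 8°, forward 14.1 m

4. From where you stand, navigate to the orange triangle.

turn right 82°, forward 9.7 m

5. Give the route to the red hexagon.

turn right 30°, forward 7.2 m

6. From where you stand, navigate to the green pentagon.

turn left 23°, forward 3.1 m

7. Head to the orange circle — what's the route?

turn right 17°, forward 9.6 m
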